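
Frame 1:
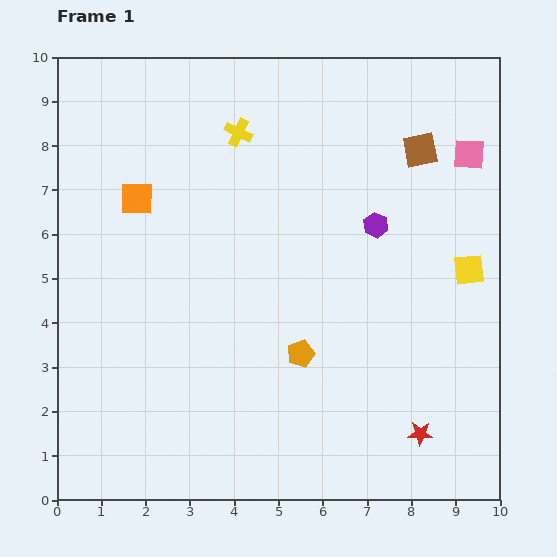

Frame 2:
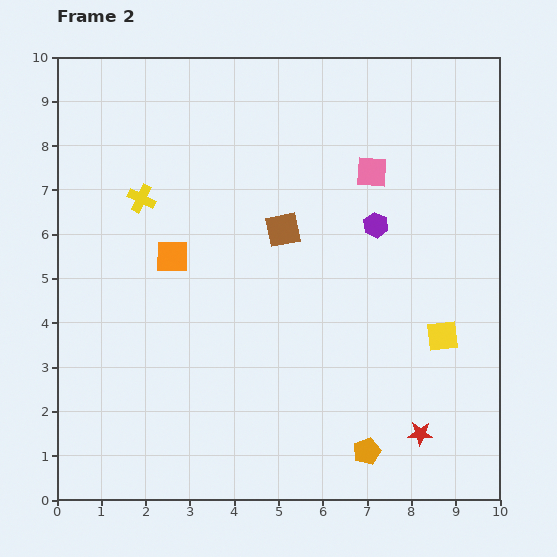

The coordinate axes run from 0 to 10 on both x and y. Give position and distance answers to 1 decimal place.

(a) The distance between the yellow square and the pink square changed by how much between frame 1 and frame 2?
+1.4

Distance in frame 1: 2.6. Distance in frame 2: 4.0.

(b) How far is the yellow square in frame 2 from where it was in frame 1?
1.6

The yellow square moved from (9.3, 5.2) to (8.7, 3.7), a distance of √(0.6² + 1.5²) ≈ 1.6.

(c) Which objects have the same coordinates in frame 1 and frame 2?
the purple hexagon, the red star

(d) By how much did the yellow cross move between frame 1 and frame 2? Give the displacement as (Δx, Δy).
(-2.2, -1.5)

The yellow cross was at (4.1, 8.3) in frame 1 and (1.9, 6.8) in frame 2.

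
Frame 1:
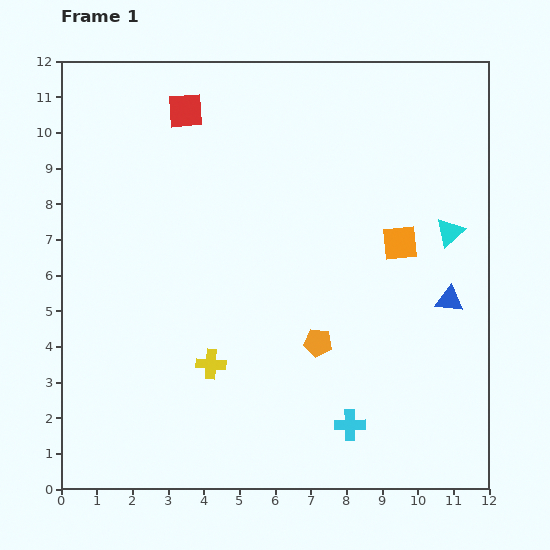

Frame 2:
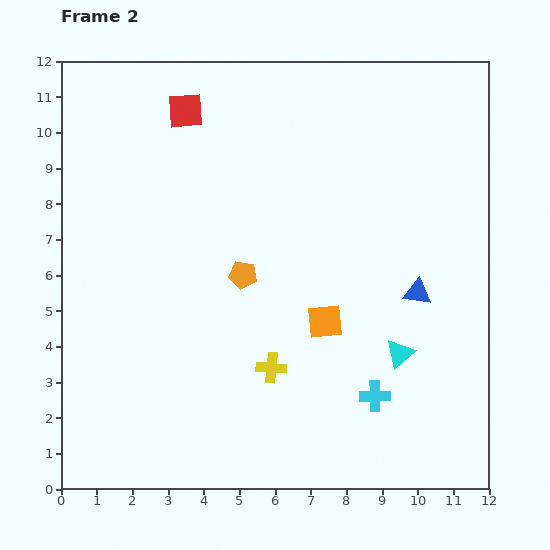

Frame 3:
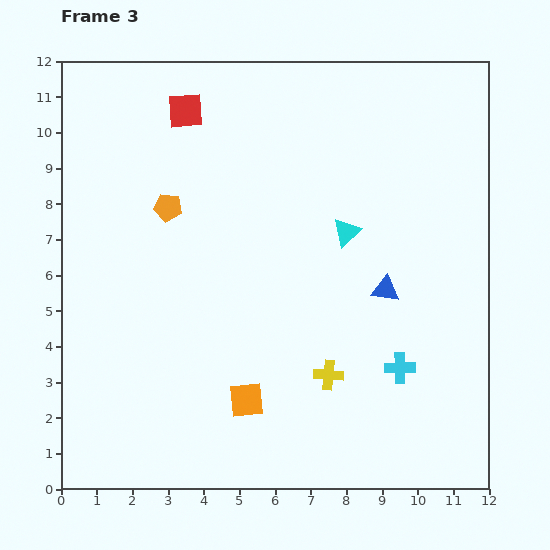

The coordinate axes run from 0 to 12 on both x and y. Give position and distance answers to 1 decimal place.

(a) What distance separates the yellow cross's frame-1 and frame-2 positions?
1.7

The yellow cross moved from (4.2, 3.5) to (5.9, 3.4), a distance of √(1.7² + 0.1²) ≈ 1.7.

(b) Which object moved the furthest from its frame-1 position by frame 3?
the orange square

(moved 6.2; next 5.7)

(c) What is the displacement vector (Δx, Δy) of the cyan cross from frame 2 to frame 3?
(0.7, 0.8)

The cyan cross was at (8.8, 2.6) in frame 2 and (9.5, 3.4) in frame 3.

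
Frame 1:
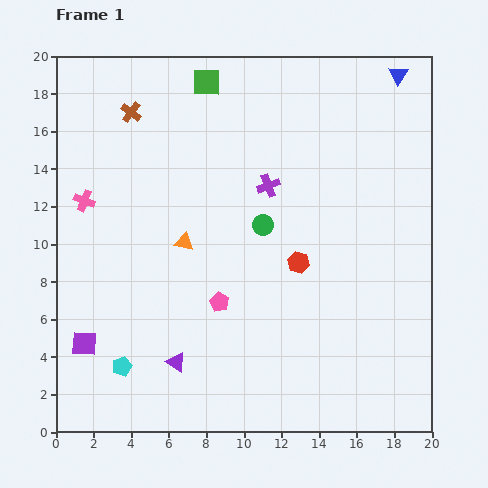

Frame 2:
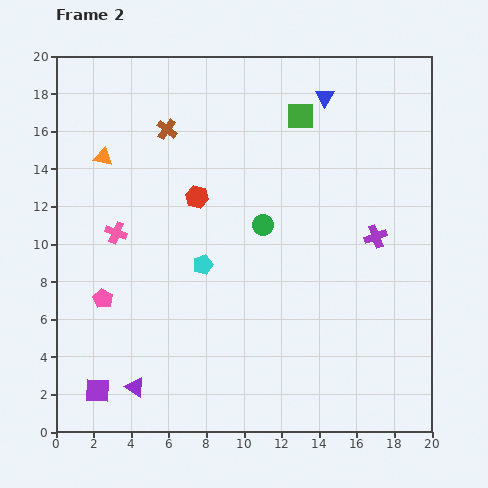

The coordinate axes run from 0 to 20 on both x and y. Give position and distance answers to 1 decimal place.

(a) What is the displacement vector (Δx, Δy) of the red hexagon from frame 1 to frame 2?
(-5.4, 3.5)

The red hexagon was at (12.9, 9.0) in frame 1 and (7.5, 12.5) in frame 2.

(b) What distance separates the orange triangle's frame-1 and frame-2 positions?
6.2

The orange triangle moved from (6.8, 10.1) to (2.5, 14.6), a distance of √(4.3² + 4.5²) ≈ 6.2.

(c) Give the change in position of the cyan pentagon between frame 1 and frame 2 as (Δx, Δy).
(4.3, 5.4)

The cyan pentagon was at (3.5, 3.5) in frame 1 and (7.8, 8.9) in frame 2.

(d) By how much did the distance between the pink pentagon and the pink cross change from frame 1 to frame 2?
-5.4

Distance in frame 1: 9.0. Distance in frame 2: 3.6.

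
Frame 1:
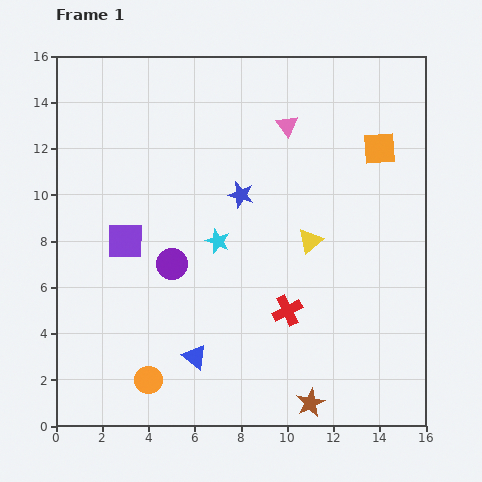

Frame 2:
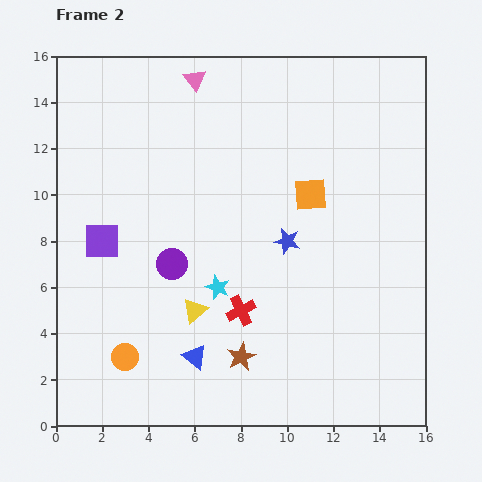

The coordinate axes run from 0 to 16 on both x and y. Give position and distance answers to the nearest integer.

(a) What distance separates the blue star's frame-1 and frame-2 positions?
3

The blue star moved from (8, 10) to (10, 8), a distance of √(2² + 2²) ≈ 3.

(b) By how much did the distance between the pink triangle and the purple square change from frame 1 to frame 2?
-1

Distance in frame 1: 9. Distance in frame 2: 8.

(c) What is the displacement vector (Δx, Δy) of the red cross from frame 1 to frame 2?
(-2, 0)

The red cross was at (10, 5) in frame 1 and (8, 5) in frame 2.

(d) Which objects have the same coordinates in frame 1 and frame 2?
the purple circle, the blue triangle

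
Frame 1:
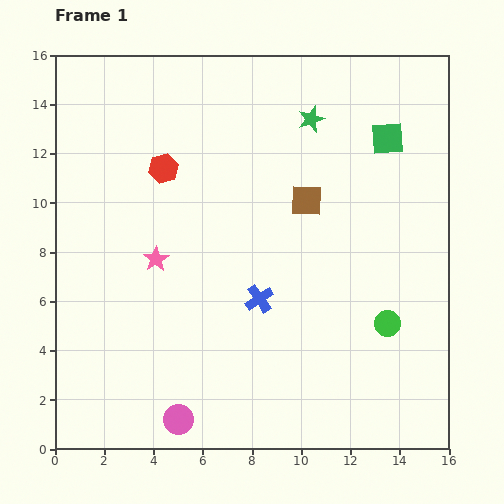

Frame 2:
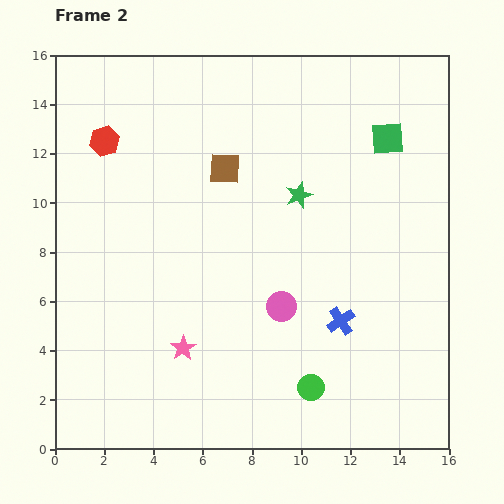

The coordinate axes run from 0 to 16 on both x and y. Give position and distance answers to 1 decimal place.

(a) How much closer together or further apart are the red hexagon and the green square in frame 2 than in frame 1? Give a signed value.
+2.3

Distance in frame 1: 9.2. Distance in frame 2: 11.5.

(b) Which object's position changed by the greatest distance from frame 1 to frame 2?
the pink circle

(moved 6.2; next 4.0)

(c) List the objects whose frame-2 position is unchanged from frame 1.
the green square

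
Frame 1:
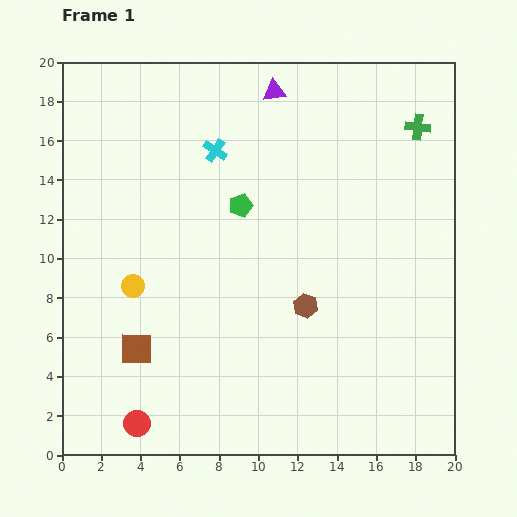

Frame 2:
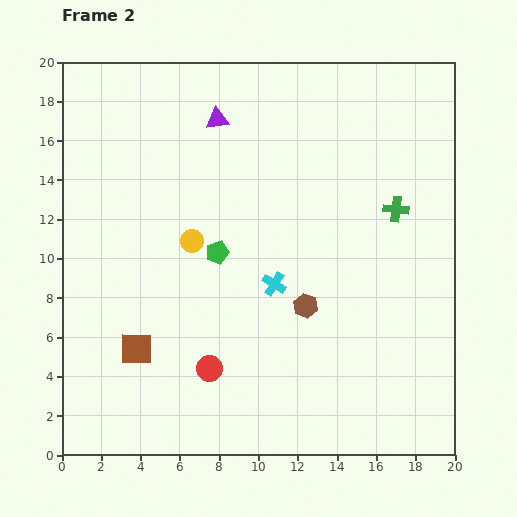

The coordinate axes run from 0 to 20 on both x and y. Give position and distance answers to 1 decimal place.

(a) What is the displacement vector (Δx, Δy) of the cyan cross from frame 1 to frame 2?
(3.0, -6.8)

The cyan cross was at (7.8, 15.5) in frame 1 and (10.8, 8.7) in frame 2.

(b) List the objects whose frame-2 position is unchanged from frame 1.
the brown square, the brown hexagon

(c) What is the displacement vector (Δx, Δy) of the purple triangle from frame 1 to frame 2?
(-2.9, -1.4)

The purple triangle was at (10.8, 18.5) in frame 1 and (7.9, 17.1) in frame 2.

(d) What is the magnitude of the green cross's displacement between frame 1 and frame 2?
4.3

The green cross moved from (18.1, 16.7) to (17.0, 12.5), a distance of √(1.1² + 4.2²) ≈ 4.3.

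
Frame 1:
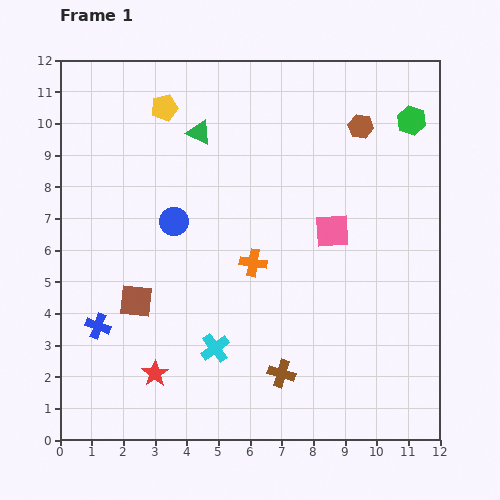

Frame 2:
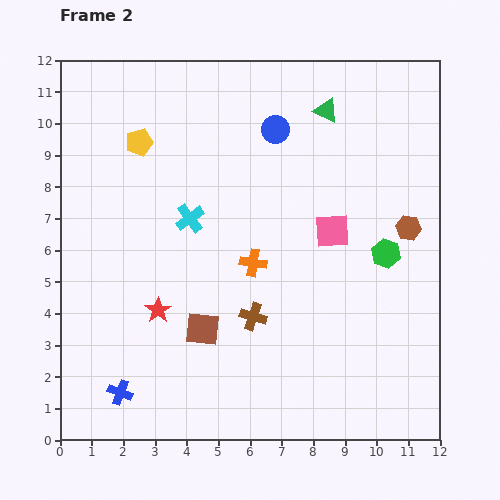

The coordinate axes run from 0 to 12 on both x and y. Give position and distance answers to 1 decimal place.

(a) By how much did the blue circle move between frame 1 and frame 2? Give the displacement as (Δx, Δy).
(3.2, 2.9)

The blue circle was at (3.6, 6.9) in frame 1 and (6.8, 9.8) in frame 2.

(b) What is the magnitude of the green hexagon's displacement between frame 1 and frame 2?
4.3

The green hexagon moved from (11.1, 10.1) to (10.3, 5.9), a distance of √(0.8² + 4.2²) ≈ 4.3.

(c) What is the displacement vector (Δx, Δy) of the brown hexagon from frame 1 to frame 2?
(1.5, -3.2)

The brown hexagon was at (9.5, 9.9) in frame 1 and (11.0, 6.7) in frame 2.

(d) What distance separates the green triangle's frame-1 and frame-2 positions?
4.1

The green triangle moved from (4.4, 9.7) to (8.4, 10.4), a distance of √(4.0² + 0.7²) ≈ 4.1.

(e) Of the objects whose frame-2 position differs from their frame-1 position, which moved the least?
the yellow pentagon

(moved 1.4)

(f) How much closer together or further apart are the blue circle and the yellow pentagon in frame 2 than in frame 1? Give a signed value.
+0.7

Distance in frame 1: 3.6. Distance in frame 2: 4.3.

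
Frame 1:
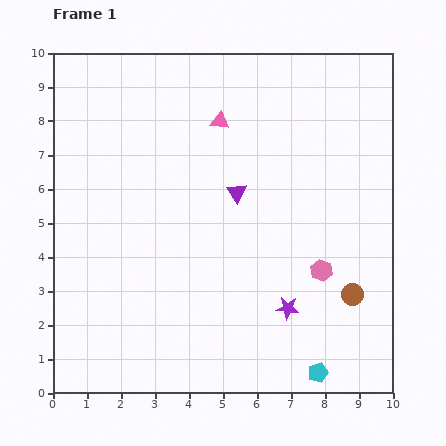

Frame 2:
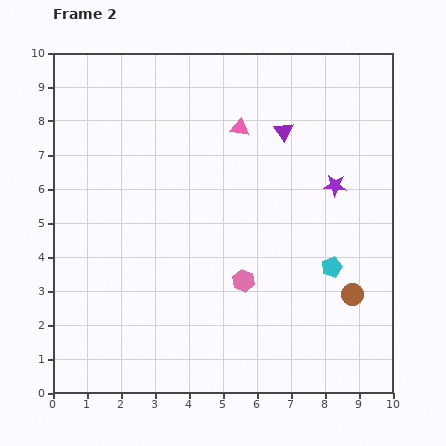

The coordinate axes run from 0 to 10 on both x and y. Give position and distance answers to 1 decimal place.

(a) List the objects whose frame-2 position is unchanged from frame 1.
the brown circle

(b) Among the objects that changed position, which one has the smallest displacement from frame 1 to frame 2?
the pink triangle

(moved 0.6)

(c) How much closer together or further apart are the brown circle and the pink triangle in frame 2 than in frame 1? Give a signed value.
-0.5

Distance in frame 1: 6.4. Distance in frame 2: 5.9.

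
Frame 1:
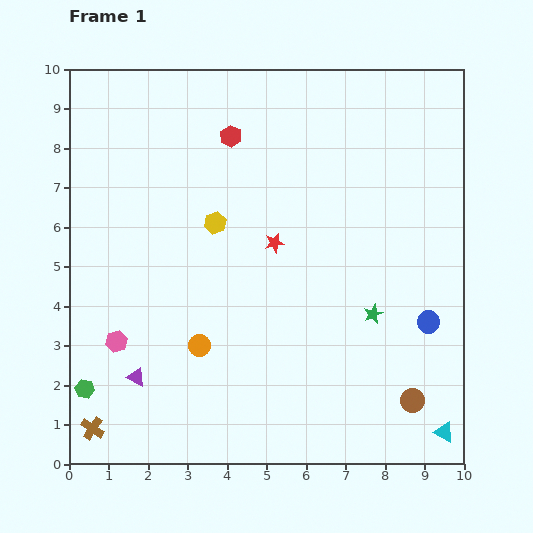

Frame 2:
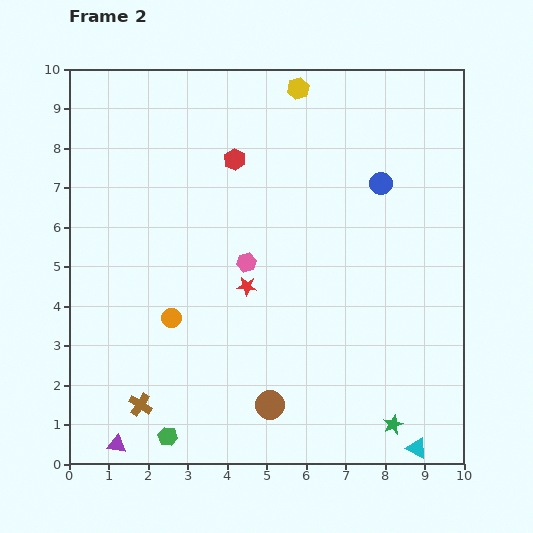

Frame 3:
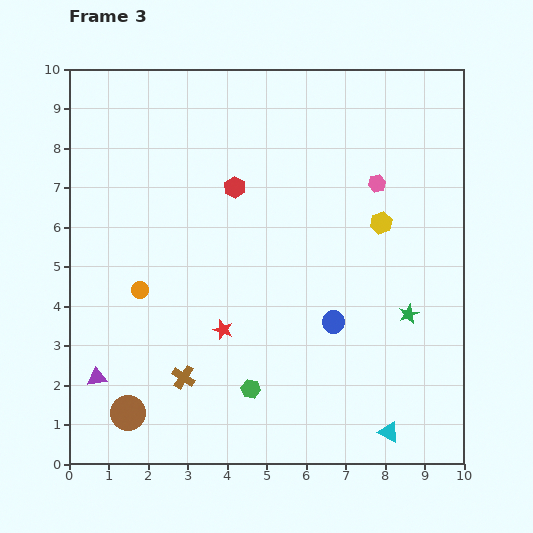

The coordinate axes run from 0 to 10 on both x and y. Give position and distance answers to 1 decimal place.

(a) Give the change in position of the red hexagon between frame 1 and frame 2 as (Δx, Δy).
(0.1, -0.6)

The red hexagon was at (4.1, 8.3) in frame 1 and (4.2, 7.7) in frame 2.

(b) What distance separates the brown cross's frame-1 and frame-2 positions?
1.3

The brown cross moved from (0.6, 0.9) to (1.8, 1.5), a distance of √(1.2² + 0.6²) ≈ 1.3.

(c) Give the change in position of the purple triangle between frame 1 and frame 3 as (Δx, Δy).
(-1.0, 0.0)

The purple triangle was at (1.7, 2.2) in frame 1 and (0.7, 2.2) in frame 3.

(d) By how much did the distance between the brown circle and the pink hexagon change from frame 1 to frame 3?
+1.0

Distance in frame 1: 7.6. Distance in frame 3: 8.6.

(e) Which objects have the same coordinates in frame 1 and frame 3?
none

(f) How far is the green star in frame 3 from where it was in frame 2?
2.8

The green star moved from (8.2, 1.0) to (8.6, 3.8), a distance of √(0.4² + 2.8²) ≈ 2.8.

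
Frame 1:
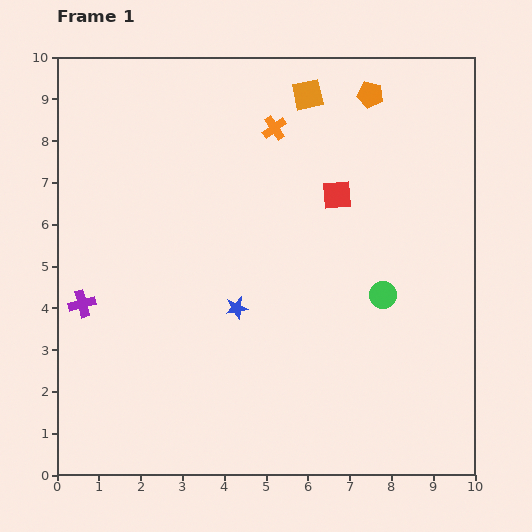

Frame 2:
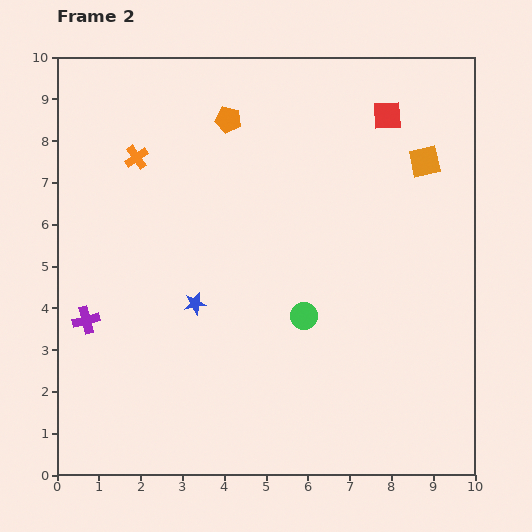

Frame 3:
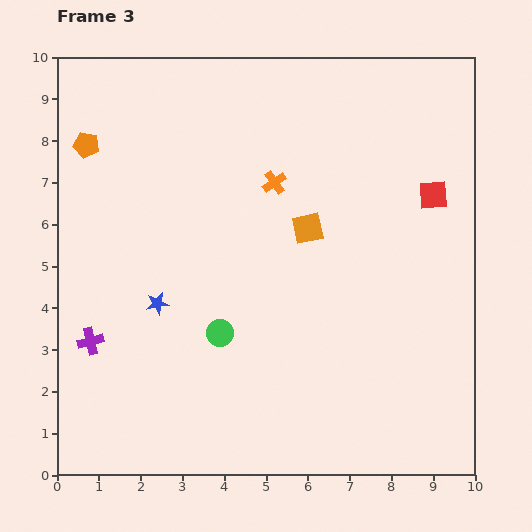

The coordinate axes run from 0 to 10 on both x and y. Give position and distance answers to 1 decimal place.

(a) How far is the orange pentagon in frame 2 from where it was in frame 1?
3.5

The orange pentagon moved from (7.5, 9.1) to (4.1, 8.5), a distance of √(3.4² + 0.6²) ≈ 3.5.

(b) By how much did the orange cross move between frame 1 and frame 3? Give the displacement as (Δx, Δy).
(0.0, -1.3)

The orange cross was at (5.2, 8.3) in frame 1 and (5.2, 7.0) in frame 3.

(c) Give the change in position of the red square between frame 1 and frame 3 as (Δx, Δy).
(2.3, 0.0)

The red square was at (6.7, 6.7) in frame 1 and (9.0, 6.7) in frame 3.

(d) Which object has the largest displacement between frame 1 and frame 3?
the orange pentagon

(moved 6.9; next 4.0)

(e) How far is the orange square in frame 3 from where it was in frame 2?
3.2

The orange square moved from (8.8, 7.5) to (6.0, 5.9), a distance of √(2.8² + 1.6²) ≈ 3.2.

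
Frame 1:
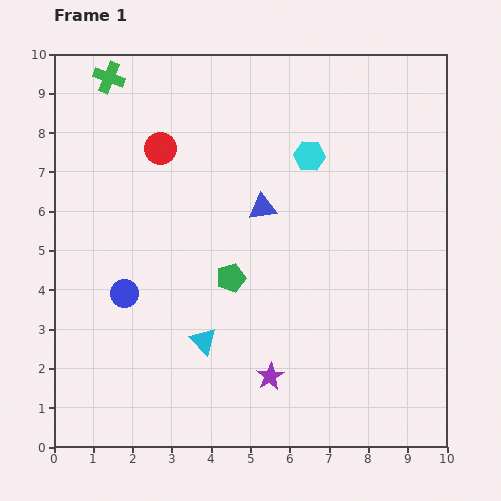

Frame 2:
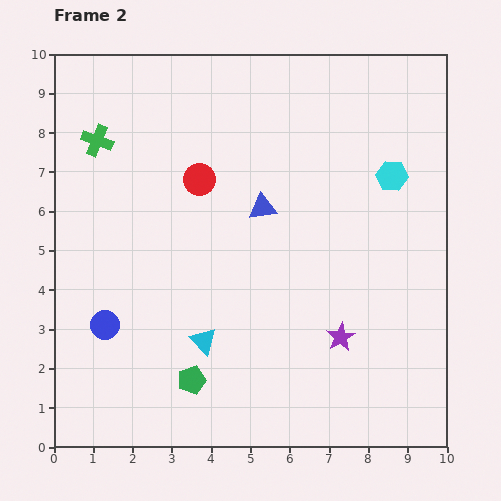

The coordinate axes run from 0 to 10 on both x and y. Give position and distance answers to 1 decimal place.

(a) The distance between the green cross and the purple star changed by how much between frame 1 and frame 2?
-0.6

Distance in frame 1: 8.6. Distance in frame 2: 8.0.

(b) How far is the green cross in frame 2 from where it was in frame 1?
1.6

The green cross moved from (1.4, 9.4) to (1.1, 7.8), a distance of √(0.3² + 1.6²) ≈ 1.6.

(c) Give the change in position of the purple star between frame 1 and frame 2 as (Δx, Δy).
(1.8, 1.0)

The purple star was at (5.5, 1.8) in frame 1 and (7.3, 2.8) in frame 2.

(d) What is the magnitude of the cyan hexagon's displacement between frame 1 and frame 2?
2.2

The cyan hexagon moved from (6.5, 7.4) to (8.6, 6.9), a distance of √(2.1² + 0.5²) ≈ 2.2.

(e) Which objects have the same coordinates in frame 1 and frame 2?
the blue triangle, the cyan triangle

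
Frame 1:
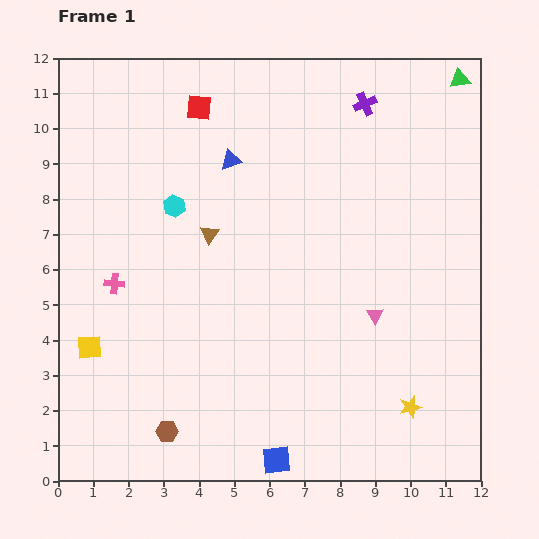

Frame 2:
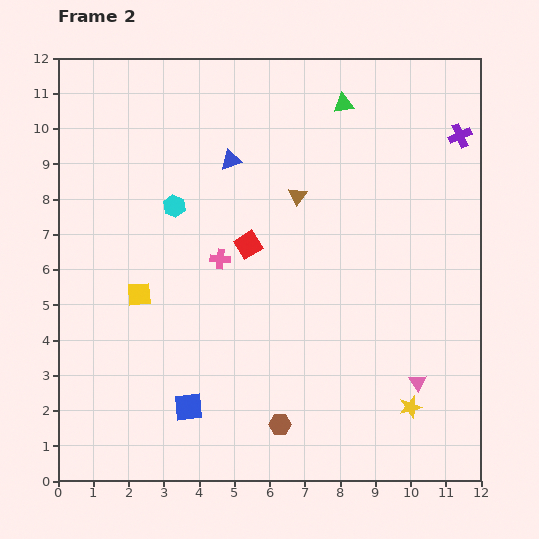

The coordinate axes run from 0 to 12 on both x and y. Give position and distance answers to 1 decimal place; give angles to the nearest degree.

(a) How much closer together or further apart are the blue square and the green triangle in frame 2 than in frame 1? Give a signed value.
-2.3

Distance in frame 1: 12.0. Distance in frame 2: 9.7.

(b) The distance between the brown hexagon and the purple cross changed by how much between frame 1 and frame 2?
-1.2

Distance in frame 1: 10.9. Distance in frame 2: 9.7.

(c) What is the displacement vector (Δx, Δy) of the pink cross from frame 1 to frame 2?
(3.0, 0.7)

The pink cross was at (1.6, 5.6) in frame 1 and (4.6, 6.3) in frame 2.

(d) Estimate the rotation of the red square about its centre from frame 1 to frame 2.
37° counter-clockwise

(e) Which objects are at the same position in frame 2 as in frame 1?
the cyan hexagon, the blue triangle, the yellow star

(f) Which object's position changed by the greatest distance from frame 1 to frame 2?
the red square

(moved 4.1; next 3.4)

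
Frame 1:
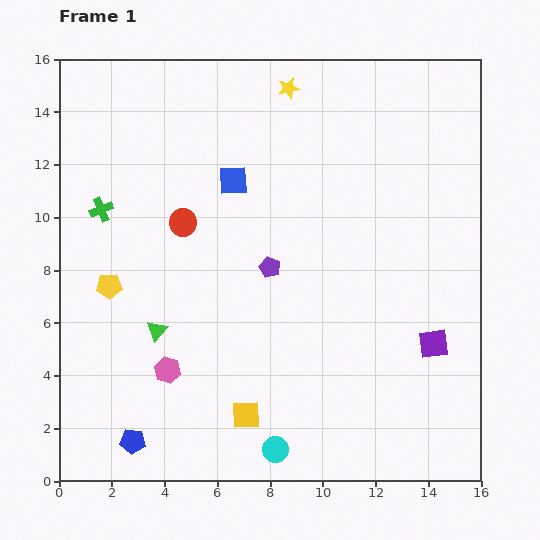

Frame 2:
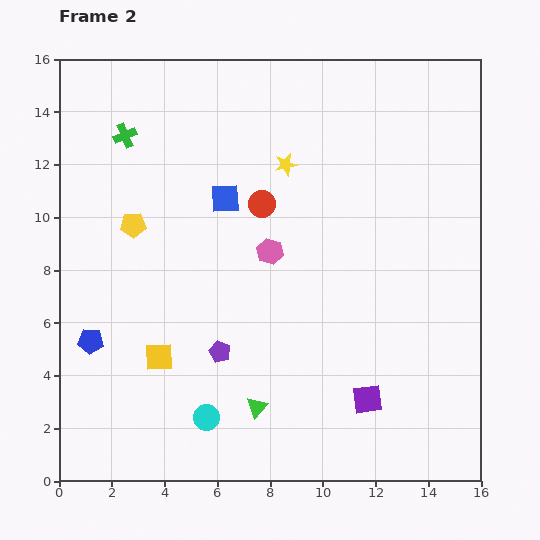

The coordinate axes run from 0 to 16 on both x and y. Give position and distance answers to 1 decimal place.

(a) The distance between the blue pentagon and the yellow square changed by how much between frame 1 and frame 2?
-1.7

Distance in frame 1: 4.4. Distance in frame 2: 2.7.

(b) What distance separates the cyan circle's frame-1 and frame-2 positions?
2.9

The cyan circle moved from (8.2, 1.2) to (5.6, 2.4), a distance of √(2.6² + 1.2²) ≈ 2.9.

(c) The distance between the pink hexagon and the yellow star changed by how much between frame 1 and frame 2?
-8.2

Distance in frame 1: 11.6. Distance in frame 2: 3.4.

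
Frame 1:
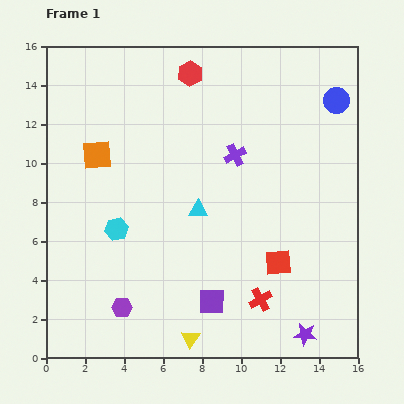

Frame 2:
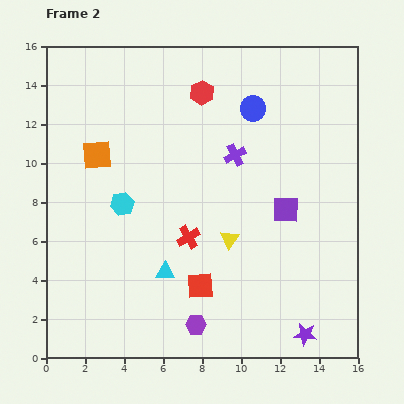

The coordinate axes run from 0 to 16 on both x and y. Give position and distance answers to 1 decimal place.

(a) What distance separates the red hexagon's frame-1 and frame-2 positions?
1.2

The red hexagon moved from (7.4, 14.6) to (8.0, 13.6), a distance of √(0.6² + 1.0²) ≈ 1.2.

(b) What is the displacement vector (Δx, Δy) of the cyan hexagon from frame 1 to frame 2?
(0.3, 1.3)

The cyan hexagon was at (3.6, 6.6) in frame 1 and (3.9, 7.9) in frame 2.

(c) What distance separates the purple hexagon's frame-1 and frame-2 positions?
3.9

The purple hexagon moved from (3.9, 2.6) to (7.7, 1.7), a distance of √(3.8² + 0.9²) ≈ 3.9.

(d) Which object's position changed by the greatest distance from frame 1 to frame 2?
the purple square

(moved 6.0; next 5.5)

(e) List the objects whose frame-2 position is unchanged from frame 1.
the orange square, the purple cross, the purple star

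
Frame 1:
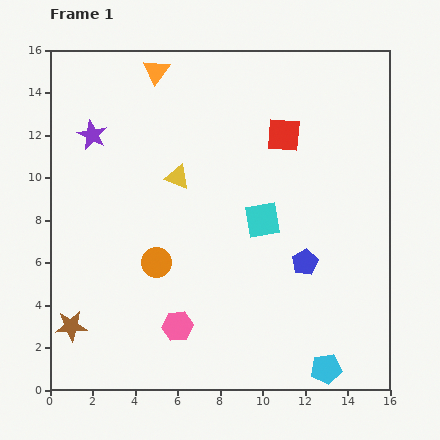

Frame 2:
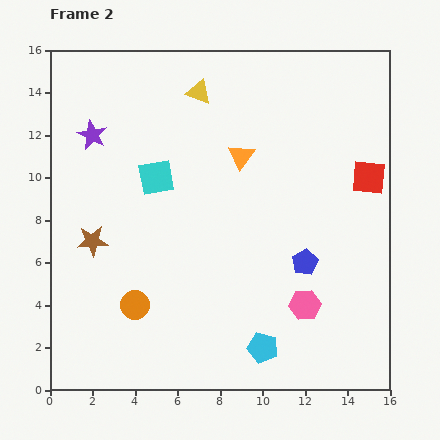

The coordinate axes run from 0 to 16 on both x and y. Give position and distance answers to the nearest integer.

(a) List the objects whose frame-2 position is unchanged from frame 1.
the blue pentagon, the purple star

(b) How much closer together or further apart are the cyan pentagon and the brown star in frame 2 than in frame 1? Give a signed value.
-3

Distance in frame 1: 12. Distance in frame 2: 9.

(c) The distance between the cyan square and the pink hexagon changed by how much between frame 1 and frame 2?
+3

Distance in frame 1: 6. Distance in frame 2: 9.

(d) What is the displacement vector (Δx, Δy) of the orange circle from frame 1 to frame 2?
(-1, -2)

The orange circle was at (5, 6) in frame 1 and (4, 4) in frame 2.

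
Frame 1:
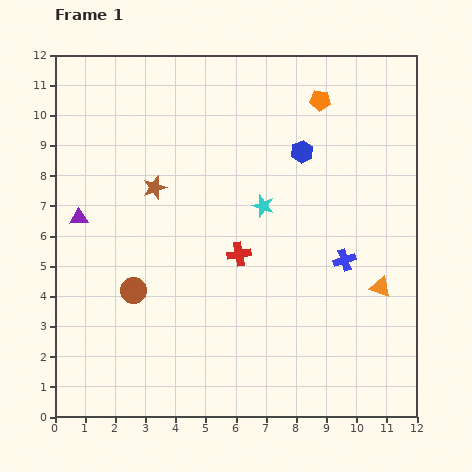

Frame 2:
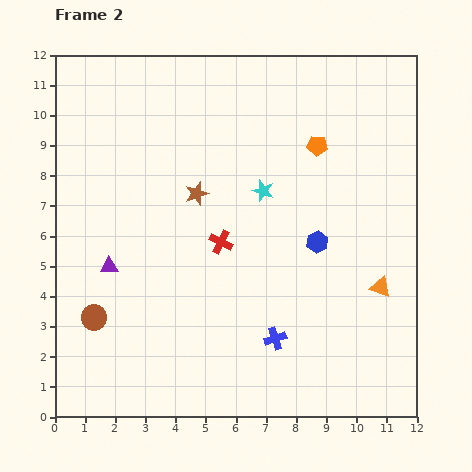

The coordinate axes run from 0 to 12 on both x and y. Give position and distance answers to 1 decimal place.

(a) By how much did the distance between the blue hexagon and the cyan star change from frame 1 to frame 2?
+0.3

Distance in frame 1: 2.2. Distance in frame 2: 2.5.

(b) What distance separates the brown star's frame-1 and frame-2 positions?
1.4

The brown star moved from (3.3, 7.6) to (4.7, 7.4), a distance of √(1.4² + 0.2²) ≈ 1.4.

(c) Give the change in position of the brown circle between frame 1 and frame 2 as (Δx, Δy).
(-1.3, -0.9)

The brown circle was at (2.6, 4.2) in frame 1 and (1.3, 3.3) in frame 2.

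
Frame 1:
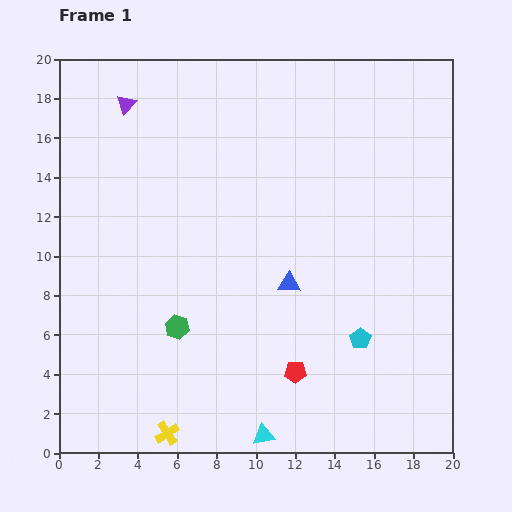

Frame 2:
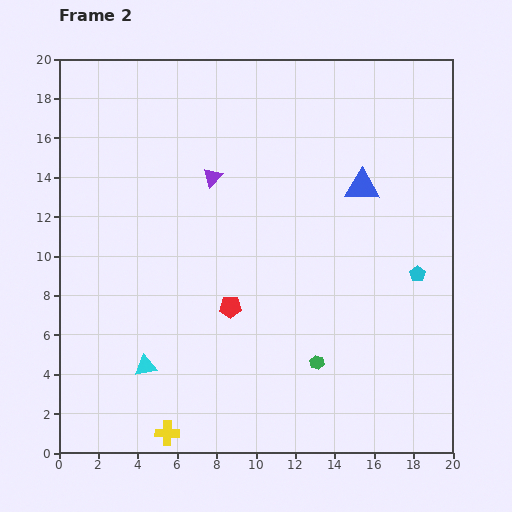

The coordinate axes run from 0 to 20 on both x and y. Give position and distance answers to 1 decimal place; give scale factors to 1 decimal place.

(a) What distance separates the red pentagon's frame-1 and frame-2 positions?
4.7

The red pentagon moved from (12.0, 4.1) to (8.7, 7.4), a distance of √(3.3² + 3.3²) ≈ 4.7.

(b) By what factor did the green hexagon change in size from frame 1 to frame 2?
0.6×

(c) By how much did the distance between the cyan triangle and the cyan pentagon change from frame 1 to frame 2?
+7.7

Distance in frame 1: 6.9. Distance in frame 2: 14.6.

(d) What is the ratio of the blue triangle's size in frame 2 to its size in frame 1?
1.5×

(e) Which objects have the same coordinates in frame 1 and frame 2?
the yellow cross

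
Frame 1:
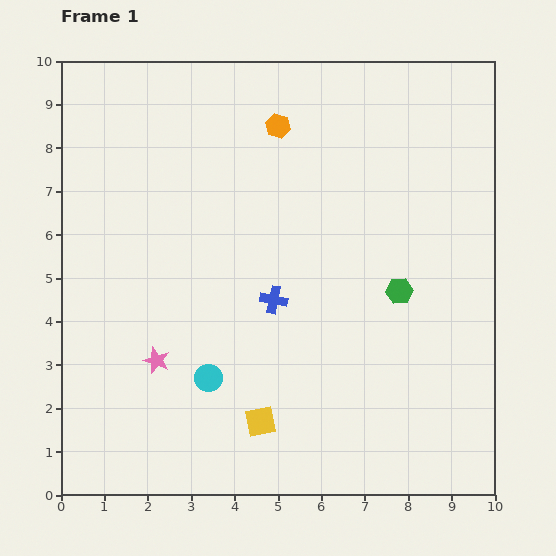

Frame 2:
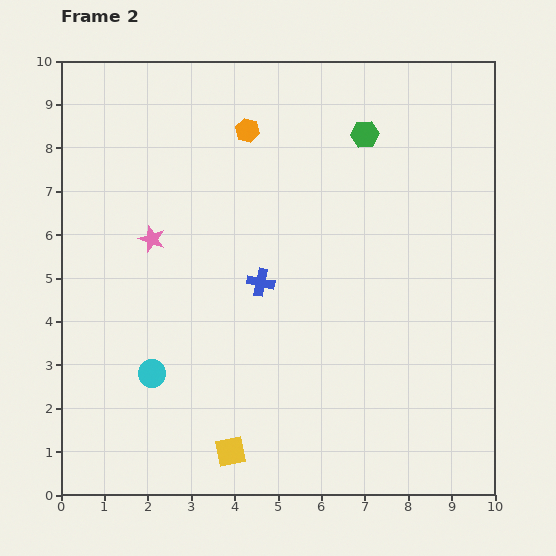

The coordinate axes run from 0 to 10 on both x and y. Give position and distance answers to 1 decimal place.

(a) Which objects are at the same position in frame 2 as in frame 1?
none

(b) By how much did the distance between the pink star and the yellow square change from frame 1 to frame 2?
+2.4

Distance in frame 1: 2.8. Distance in frame 2: 5.2.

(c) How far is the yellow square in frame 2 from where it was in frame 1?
1.0

The yellow square moved from (4.6, 1.7) to (3.9, 1.0), a distance of √(0.7² + 0.7²) ≈ 1.0.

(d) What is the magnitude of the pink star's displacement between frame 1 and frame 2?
2.8

The pink star moved from (2.2, 3.1) to (2.1, 5.9), a distance of √(0.1² + 2.8²) ≈ 2.8.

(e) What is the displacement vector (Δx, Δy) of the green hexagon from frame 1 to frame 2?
(-0.8, 3.6)

The green hexagon was at (7.8, 4.7) in frame 1 and (7.0, 8.3) in frame 2.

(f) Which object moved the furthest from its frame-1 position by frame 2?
the green hexagon

(moved 3.7; next 2.8)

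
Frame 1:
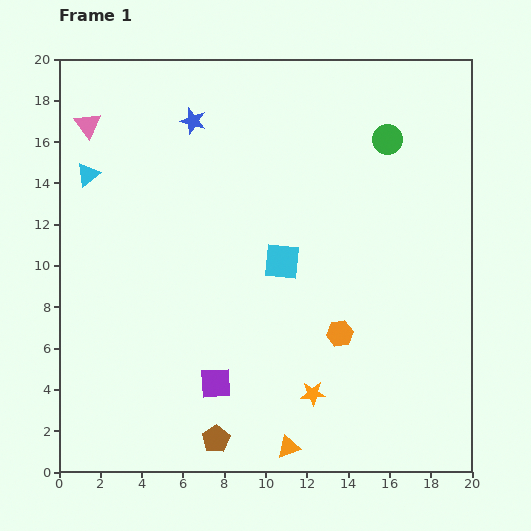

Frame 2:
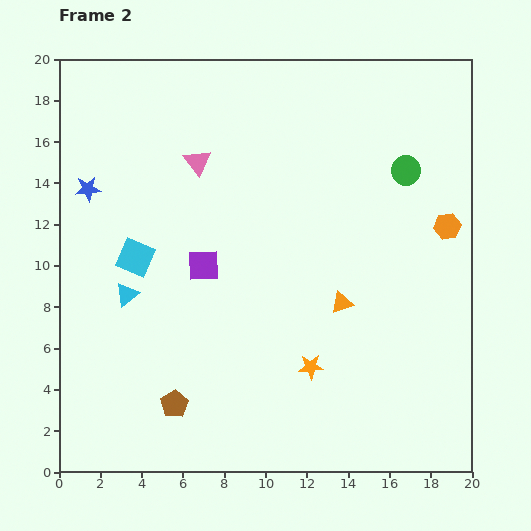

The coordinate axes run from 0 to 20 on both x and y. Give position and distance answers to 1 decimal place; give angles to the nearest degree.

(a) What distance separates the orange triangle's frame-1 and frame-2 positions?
7.5

The orange triangle moved from (11.1, 1.2) to (13.7, 8.2), a distance of √(2.6² + 7.0²) ≈ 7.5.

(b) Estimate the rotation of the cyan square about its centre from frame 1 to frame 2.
17° clockwise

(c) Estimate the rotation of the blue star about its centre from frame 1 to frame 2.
23° counter-clockwise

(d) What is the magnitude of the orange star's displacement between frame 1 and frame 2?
1.3

The orange star moved from (12.3, 3.8) to (12.2, 5.1), a distance of √(0.1² + 1.3²) ≈ 1.3.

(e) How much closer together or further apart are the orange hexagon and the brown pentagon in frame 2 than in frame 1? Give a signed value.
+7.9

Distance in frame 1: 7.9. Distance in frame 2: 15.8.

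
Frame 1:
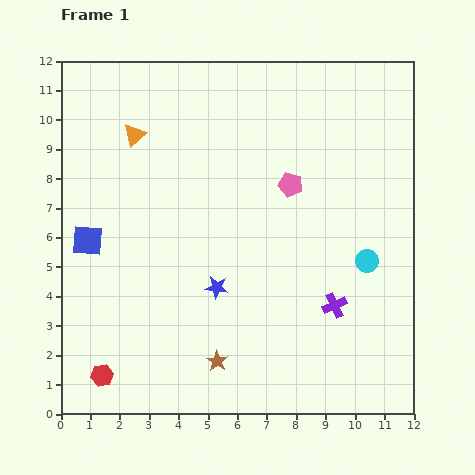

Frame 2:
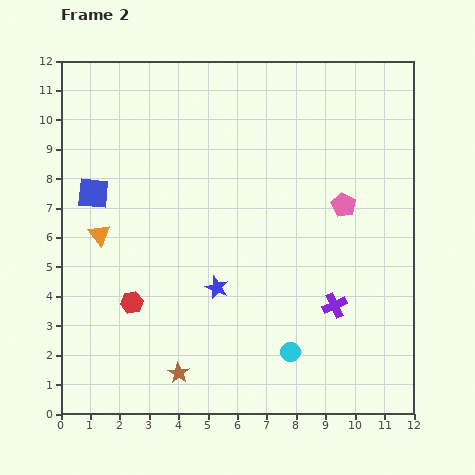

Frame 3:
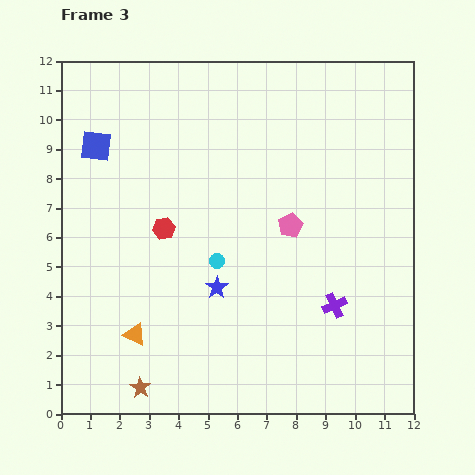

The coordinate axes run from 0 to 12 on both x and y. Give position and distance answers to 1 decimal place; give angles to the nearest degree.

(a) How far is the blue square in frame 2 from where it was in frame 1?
1.6

The blue square moved from (0.9, 5.9) to (1.1, 7.5), a distance of √(0.2² + 1.6²) ≈ 1.6.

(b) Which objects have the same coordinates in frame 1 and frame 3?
the purple cross, the blue star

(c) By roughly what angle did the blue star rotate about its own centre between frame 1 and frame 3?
30° clockwise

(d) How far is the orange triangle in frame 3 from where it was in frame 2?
3.6

The orange triangle moved from (1.3, 6.1) to (2.5, 2.7), a distance of √(1.2² + 3.4²) ≈ 3.6.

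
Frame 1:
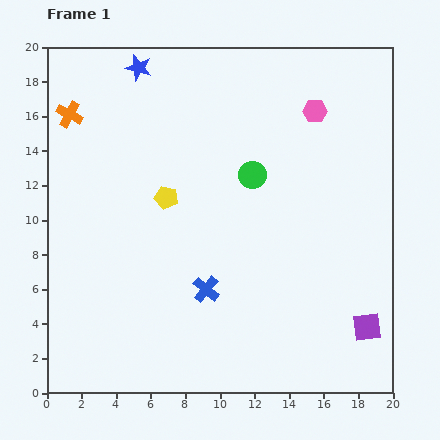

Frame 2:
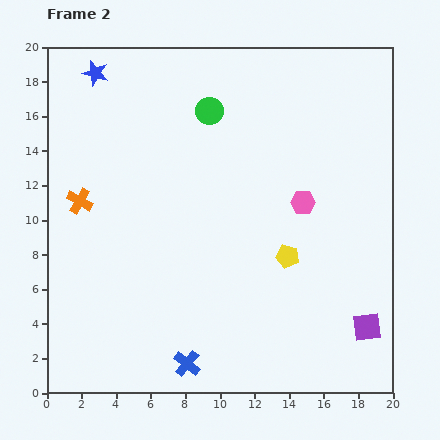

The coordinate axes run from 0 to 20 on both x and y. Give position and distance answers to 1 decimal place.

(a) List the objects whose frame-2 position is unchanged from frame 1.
the purple square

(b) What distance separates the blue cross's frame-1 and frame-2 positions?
4.4

The blue cross moved from (9.2, 6.0) to (8.1, 1.7), a distance of √(1.1² + 4.3²) ≈ 4.4.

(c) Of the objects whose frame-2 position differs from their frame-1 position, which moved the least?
the blue star

(moved 2.5)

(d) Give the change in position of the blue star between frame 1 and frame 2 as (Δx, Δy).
(-2.5, -0.3)

The blue star was at (5.3, 18.8) in frame 1 and (2.8, 18.5) in frame 2.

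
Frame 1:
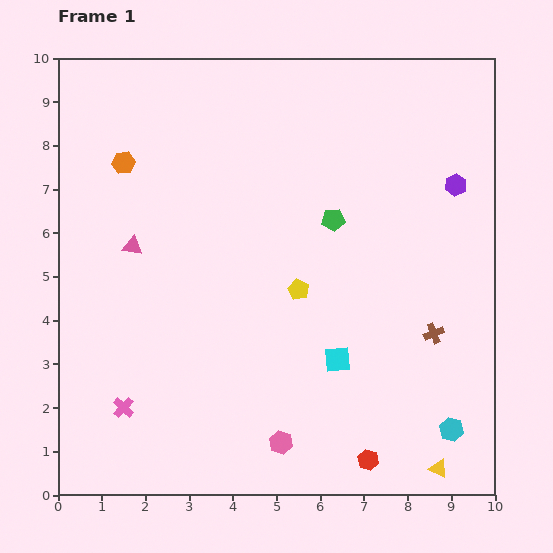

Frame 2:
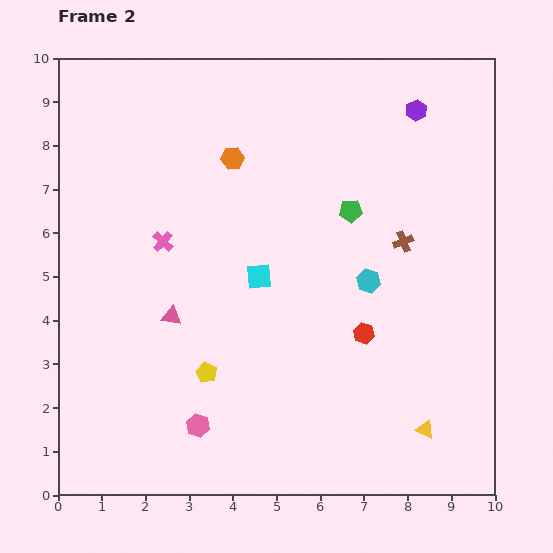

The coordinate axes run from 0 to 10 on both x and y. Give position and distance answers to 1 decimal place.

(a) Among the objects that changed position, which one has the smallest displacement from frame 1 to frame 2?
the green pentagon

(moved 0.4)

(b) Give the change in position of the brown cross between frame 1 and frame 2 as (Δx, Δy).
(-0.7, 2.1)

The brown cross was at (8.6, 3.7) in frame 1 and (7.9, 5.8) in frame 2.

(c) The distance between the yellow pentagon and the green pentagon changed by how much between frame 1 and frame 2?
+3.2

Distance in frame 1: 1.8. Distance in frame 2: 5.0.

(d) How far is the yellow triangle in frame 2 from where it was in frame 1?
0.9

The yellow triangle moved from (8.7, 0.6) to (8.4, 1.5), a distance of √(0.3² + 0.9²) ≈ 0.9.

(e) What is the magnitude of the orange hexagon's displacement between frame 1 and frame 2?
2.5

The orange hexagon moved from (1.5, 7.6) to (4.0, 7.7), a distance of √(2.5² + 0.1²) ≈ 2.5.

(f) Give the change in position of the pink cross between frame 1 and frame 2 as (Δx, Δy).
(0.9, 3.8)

The pink cross was at (1.5, 2.0) in frame 1 and (2.4, 5.8) in frame 2.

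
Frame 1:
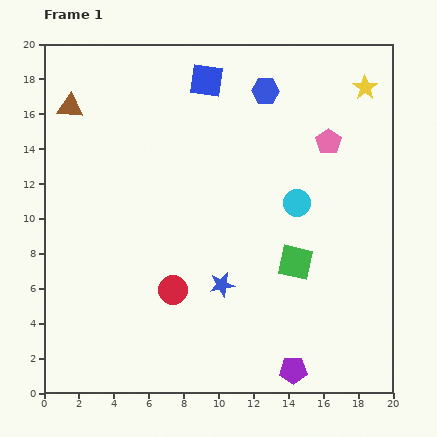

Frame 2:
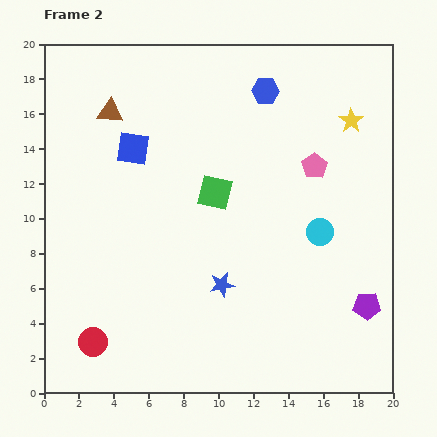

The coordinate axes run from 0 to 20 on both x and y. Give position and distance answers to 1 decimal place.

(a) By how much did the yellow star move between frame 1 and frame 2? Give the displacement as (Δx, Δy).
(-0.8, -1.9)

The yellow star was at (18.4, 17.5) in frame 1 and (17.6, 15.6) in frame 2.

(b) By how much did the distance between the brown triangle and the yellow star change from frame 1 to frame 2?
-3.1

Distance in frame 1: 16.9. Distance in frame 2: 13.8.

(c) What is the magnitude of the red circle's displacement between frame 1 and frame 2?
5.5

The red circle moved from (7.4, 5.9) to (2.8, 2.9), a distance of √(4.6² + 3.0²) ≈ 5.5.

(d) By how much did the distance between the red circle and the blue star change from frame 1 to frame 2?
+5.3

Distance in frame 1: 2.8. Distance in frame 2: 8.1.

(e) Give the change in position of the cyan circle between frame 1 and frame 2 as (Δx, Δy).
(1.3, -1.7)

The cyan circle was at (14.5, 10.9) in frame 1 and (15.8, 9.2) in frame 2.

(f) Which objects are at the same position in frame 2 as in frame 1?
the blue star, the blue hexagon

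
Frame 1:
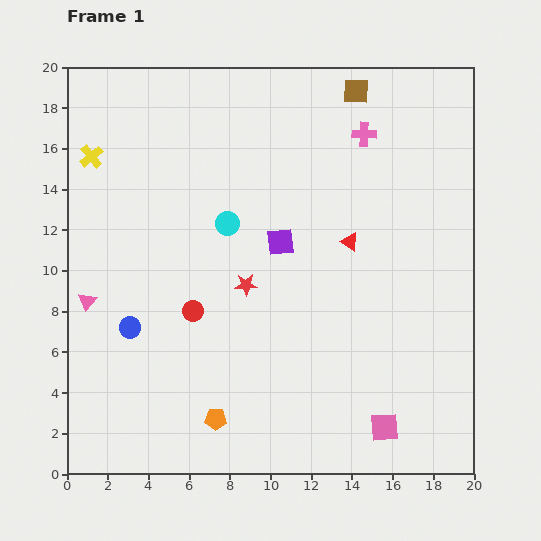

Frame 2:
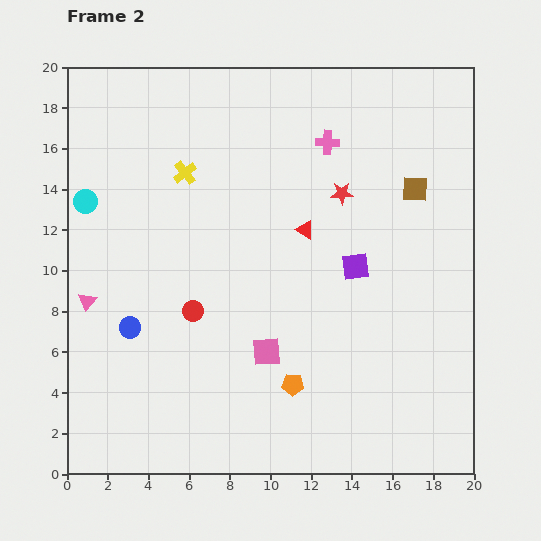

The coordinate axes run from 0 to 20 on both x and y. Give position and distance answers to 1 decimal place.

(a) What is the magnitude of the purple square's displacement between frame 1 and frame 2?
3.9

The purple square moved from (10.5, 11.4) to (14.2, 10.2), a distance of √(3.7² + 1.2²) ≈ 3.9.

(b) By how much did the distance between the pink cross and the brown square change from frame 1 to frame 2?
+2.8

Distance in frame 1: 2.1. Distance in frame 2: 4.9.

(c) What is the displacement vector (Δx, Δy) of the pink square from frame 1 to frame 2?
(-5.8, 3.7)

The pink square was at (15.6, 2.3) in frame 1 and (9.8, 6.0) in frame 2.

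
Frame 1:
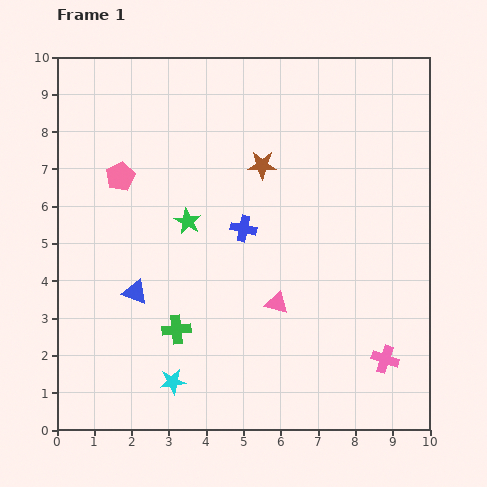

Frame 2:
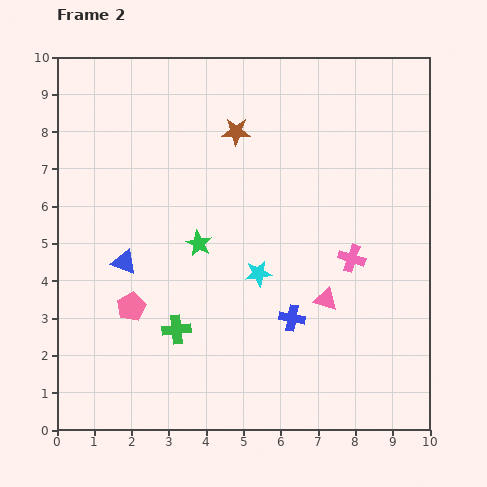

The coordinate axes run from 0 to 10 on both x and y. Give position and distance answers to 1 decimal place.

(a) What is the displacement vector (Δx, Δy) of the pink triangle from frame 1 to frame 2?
(1.3, 0.1)

The pink triangle was at (5.9, 3.4) in frame 1 and (7.2, 3.5) in frame 2.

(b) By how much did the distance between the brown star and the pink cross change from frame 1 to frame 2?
-1.6

Distance in frame 1: 6.2. Distance in frame 2: 4.6.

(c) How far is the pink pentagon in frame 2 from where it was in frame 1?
3.5

The pink pentagon moved from (1.7, 6.8) to (2.0, 3.3), a distance of √(0.3² + 3.5²) ≈ 3.5.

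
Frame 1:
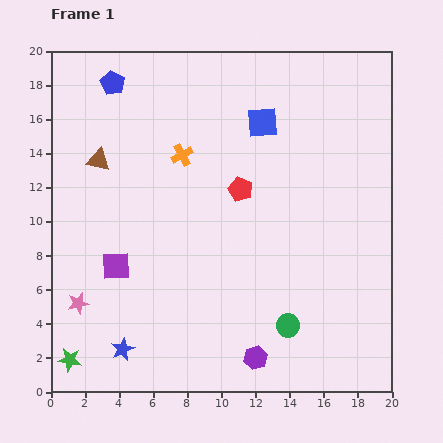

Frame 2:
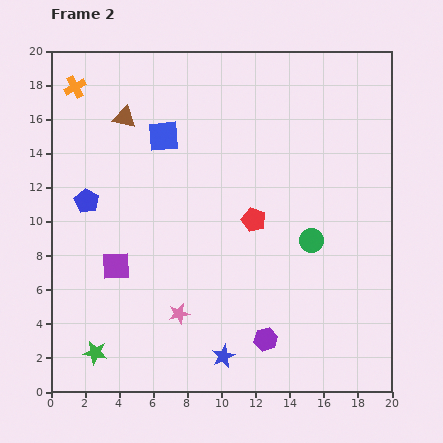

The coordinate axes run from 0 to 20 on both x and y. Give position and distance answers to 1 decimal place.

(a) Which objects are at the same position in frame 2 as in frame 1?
the purple square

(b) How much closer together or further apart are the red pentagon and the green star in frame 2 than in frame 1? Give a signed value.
-2.0

Distance in frame 1: 14.1. Distance in frame 2: 12.1.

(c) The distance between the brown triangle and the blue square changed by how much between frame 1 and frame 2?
-7.3

Distance in frame 1: 9.8. Distance in frame 2: 2.5.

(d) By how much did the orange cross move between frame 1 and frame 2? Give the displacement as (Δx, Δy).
(-6.3, 4.0)

The orange cross was at (7.7, 13.9) in frame 1 and (1.4, 17.9) in frame 2.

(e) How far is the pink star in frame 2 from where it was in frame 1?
5.9

The pink star moved from (1.6, 5.2) to (7.5, 4.6), a distance of √(5.9² + 0.6²) ≈ 5.9.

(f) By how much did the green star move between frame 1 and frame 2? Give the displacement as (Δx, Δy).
(1.5, 0.4)

The green star was at (1.1, 1.9) in frame 1 and (2.6, 2.3) in frame 2.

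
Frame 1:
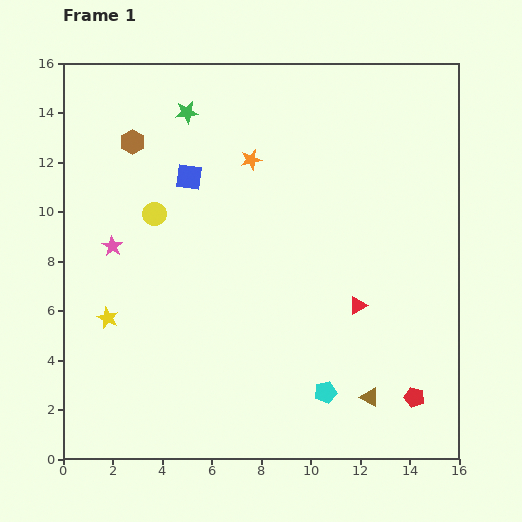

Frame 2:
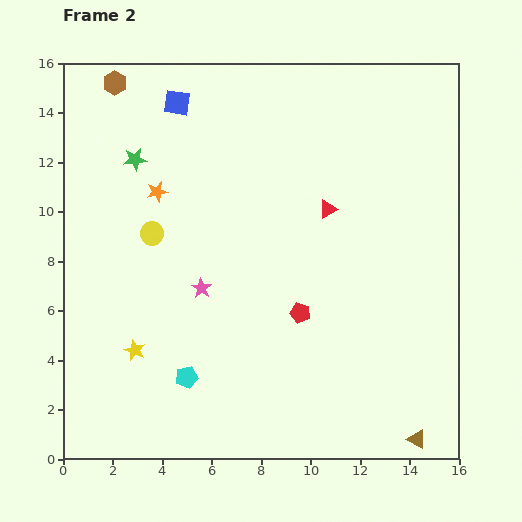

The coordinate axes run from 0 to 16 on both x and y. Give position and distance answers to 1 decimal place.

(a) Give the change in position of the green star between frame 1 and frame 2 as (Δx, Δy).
(-2.1, -1.9)

The green star was at (5.0, 14.0) in frame 1 and (2.9, 12.1) in frame 2.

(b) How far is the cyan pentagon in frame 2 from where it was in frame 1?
5.6

The cyan pentagon moved from (10.6, 2.7) to (5.0, 3.3), a distance of √(5.6² + 0.6²) ≈ 5.6.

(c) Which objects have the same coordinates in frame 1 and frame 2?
none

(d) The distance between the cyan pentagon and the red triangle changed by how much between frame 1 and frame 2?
+5.2

Distance in frame 1: 3.7. Distance in frame 2: 8.9.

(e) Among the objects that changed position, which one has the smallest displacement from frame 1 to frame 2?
the yellow circle

(moved 0.8)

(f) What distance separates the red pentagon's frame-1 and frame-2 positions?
5.7

The red pentagon moved from (14.2, 2.5) to (9.6, 5.9), a distance of √(4.6² + 3.4²) ≈ 5.7.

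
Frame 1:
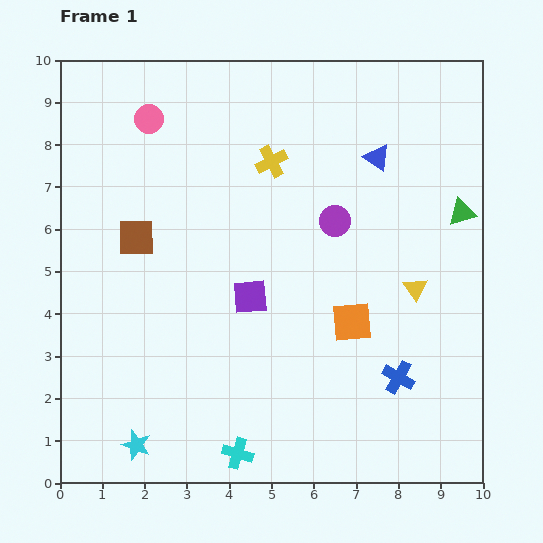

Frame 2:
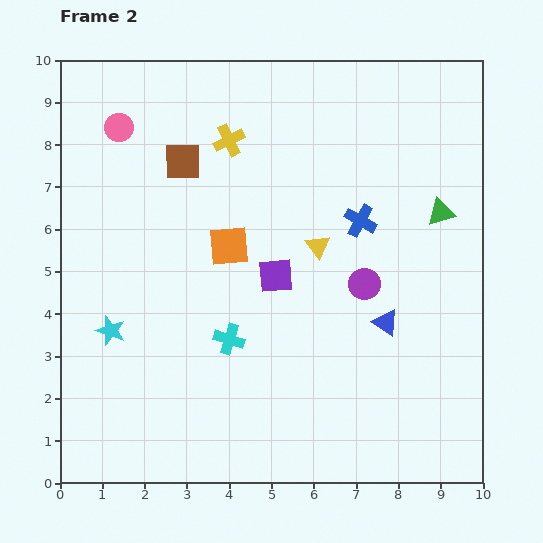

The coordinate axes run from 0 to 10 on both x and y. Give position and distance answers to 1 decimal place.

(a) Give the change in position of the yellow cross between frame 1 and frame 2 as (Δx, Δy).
(-1.0, 0.5)

The yellow cross was at (5.0, 7.6) in frame 1 and (4.0, 8.1) in frame 2.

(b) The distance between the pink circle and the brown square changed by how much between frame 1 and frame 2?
-1.1

Distance in frame 1: 2.8. Distance in frame 2: 1.7.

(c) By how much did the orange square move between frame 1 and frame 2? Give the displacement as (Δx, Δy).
(-2.9, 1.8)

The orange square was at (6.9, 3.8) in frame 1 and (4.0, 5.6) in frame 2.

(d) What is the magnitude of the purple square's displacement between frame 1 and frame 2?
0.8

The purple square moved from (4.5, 4.4) to (5.1, 4.9), a distance of √(0.6² + 0.5²) ≈ 0.8.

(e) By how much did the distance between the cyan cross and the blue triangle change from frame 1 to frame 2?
-4.0

Distance in frame 1: 7.7. Distance in frame 2: 3.7.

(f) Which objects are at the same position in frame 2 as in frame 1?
none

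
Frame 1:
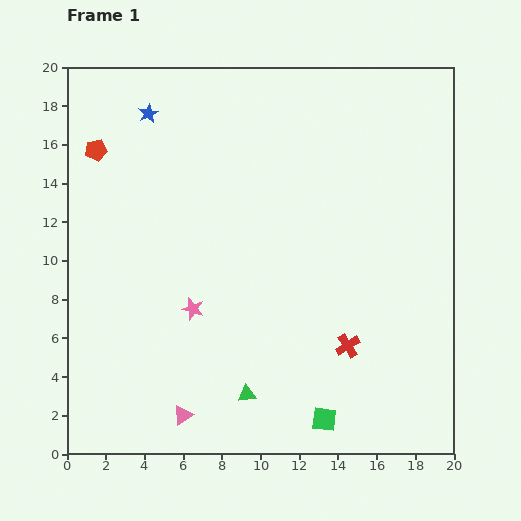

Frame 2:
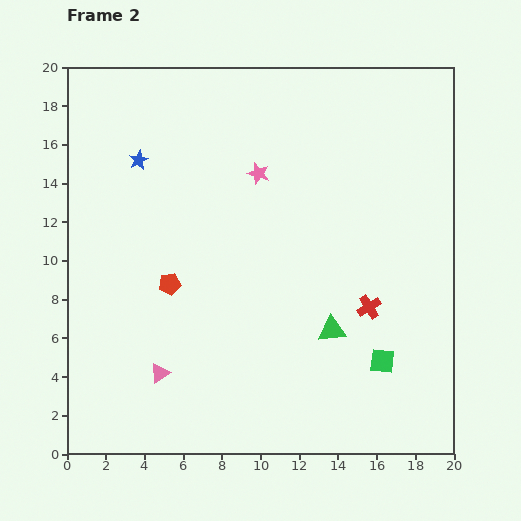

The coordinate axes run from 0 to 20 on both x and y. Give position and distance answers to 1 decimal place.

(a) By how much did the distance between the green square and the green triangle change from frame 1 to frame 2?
-1.1

Distance in frame 1: 4.2. Distance in frame 2: 3.1.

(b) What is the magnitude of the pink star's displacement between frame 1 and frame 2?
7.8

The pink star moved from (6.5, 7.5) to (9.9, 14.5), a distance of √(3.4² + 7.0²) ≈ 7.8.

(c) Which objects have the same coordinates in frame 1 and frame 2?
none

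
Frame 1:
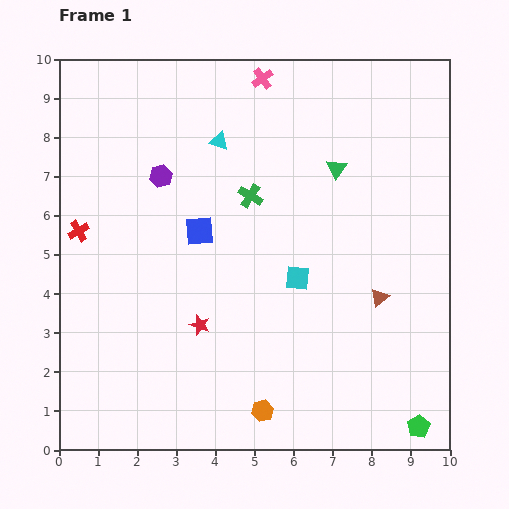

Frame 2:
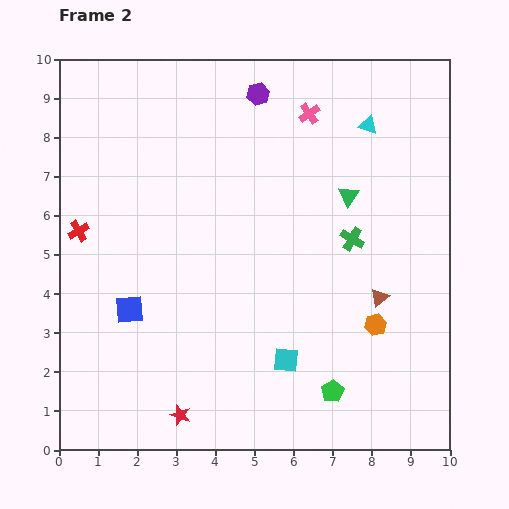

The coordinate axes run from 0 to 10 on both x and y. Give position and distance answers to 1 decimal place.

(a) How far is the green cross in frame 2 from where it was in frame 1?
2.8

The green cross moved from (4.9, 6.5) to (7.5, 5.4), a distance of √(2.6² + 1.1²) ≈ 2.8.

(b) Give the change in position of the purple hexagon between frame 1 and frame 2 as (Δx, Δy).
(2.5, 2.1)

The purple hexagon was at (2.6, 7.0) in frame 1 and (5.1, 9.1) in frame 2.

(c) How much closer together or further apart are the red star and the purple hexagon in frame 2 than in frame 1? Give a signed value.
+4.5

Distance in frame 1: 3.9. Distance in frame 2: 8.4.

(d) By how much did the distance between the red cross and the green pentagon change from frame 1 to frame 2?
-2.3

Distance in frame 1: 10.0. Distance in frame 2: 7.7.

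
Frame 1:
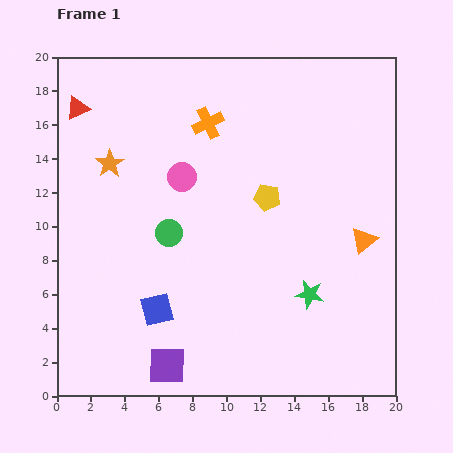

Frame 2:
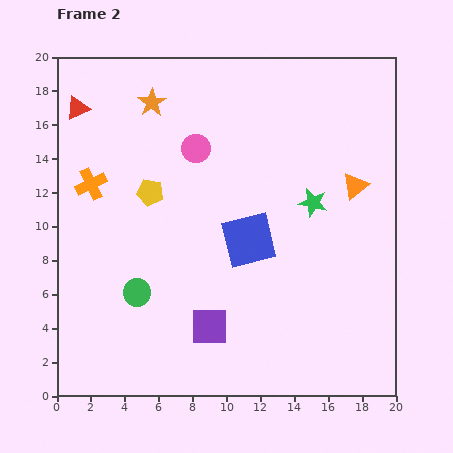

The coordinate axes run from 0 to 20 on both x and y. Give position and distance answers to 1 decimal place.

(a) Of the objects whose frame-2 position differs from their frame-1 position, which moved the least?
the pink circle

(moved 1.9)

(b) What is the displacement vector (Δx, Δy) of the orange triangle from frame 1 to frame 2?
(-0.5, 3.2)

The orange triangle was at (18.1, 9.2) in frame 1 and (17.6, 12.4) in frame 2.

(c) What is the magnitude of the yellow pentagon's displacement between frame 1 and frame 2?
6.9

The yellow pentagon moved from (12.4, 11.7) to (5.5, 12.0), a distance of √(6.9² + 0.3²) ≈ 6.9.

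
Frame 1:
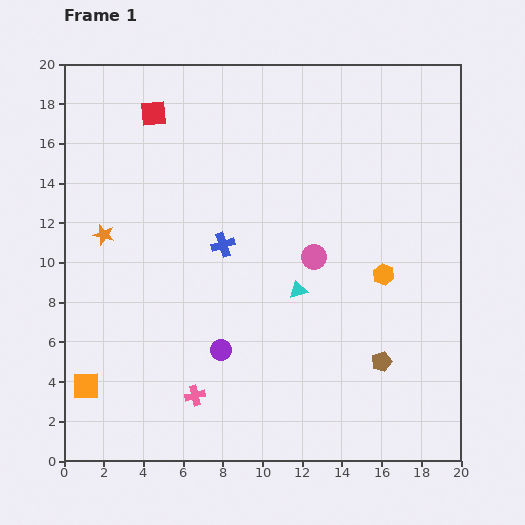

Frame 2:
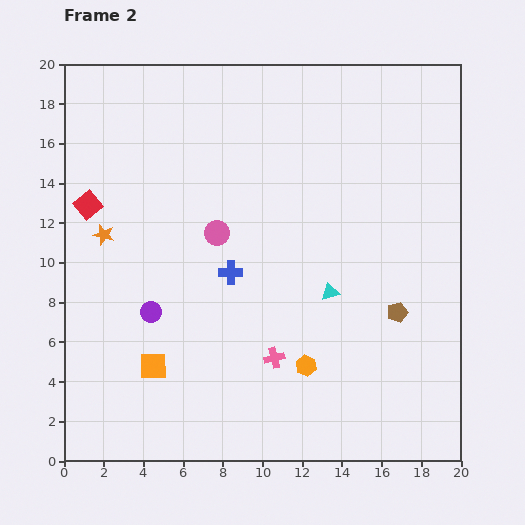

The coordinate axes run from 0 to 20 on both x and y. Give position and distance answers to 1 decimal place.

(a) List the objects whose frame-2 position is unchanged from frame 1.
the orange star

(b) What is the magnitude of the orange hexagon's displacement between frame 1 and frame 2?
6.0

The orange hexagon moved from (16.1, 9.4) to (12.2, 4.8), a distance of √(3.9² + 4.6²) ≈ 6.0.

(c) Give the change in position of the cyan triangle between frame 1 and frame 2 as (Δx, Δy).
(1.6, -0.1)

The cyan triangle was at (11.8, 8.6) in frame 1 and (13.4, 8.5) in frame 2.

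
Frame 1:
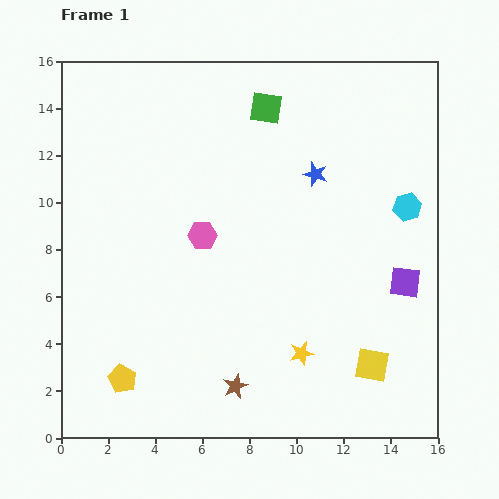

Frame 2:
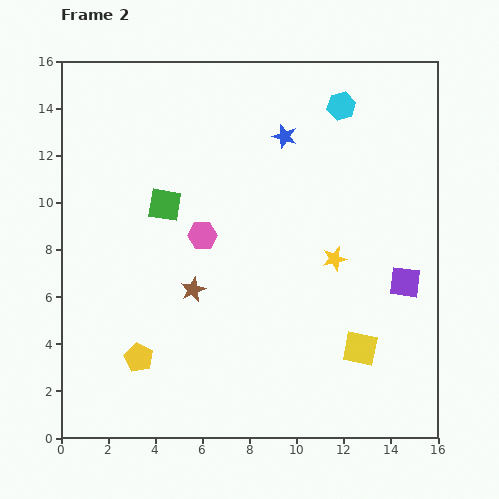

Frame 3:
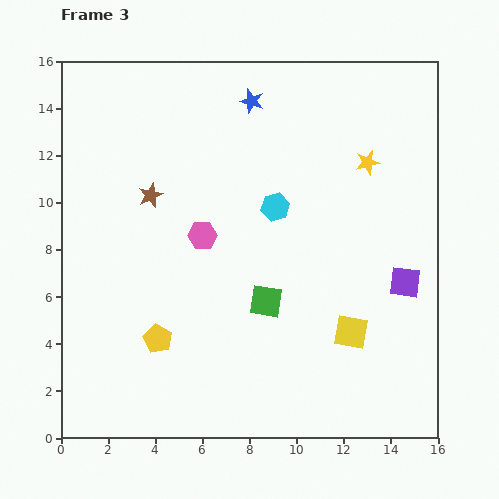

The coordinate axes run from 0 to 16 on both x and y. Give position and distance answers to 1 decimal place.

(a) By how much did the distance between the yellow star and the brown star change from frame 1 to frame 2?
+3.0

Distance in frame 1: 3.1. Distance in frame 2: 6.1.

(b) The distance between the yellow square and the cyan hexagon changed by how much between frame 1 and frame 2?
+3.4

Distance in frame 1: 6.9. Distance in frame 2: 10.3.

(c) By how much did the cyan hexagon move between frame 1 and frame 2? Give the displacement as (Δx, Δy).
(-2.8, 4.3)

The cyan hexagon was at (14.7, 9.8) in frame 1 and (11.9, 14.1) in frame 2.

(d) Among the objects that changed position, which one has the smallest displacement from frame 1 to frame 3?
the yellow square

(moved 1.7)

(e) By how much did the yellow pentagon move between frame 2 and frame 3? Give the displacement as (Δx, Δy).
(0.8, 0.8)

The yellow pentagon was at (3.3, 3.4) in frame 2 and (4.1, 4.2) in frame 3.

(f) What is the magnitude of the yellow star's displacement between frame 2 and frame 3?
4.3

The yellow star moved from (11.6, 7.6) to (13.0, 11.7), a distance of √(1.4² + 4.1²) ≈ 4.3.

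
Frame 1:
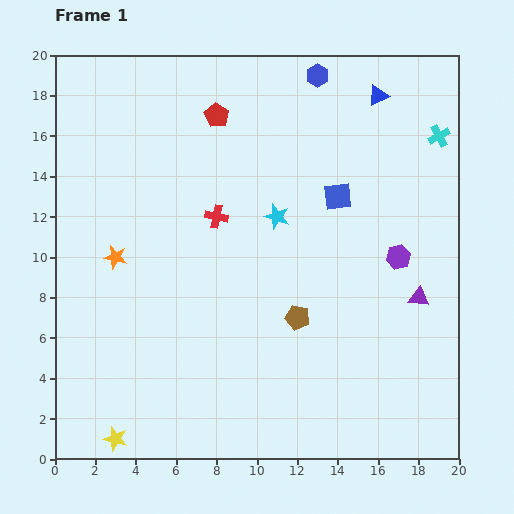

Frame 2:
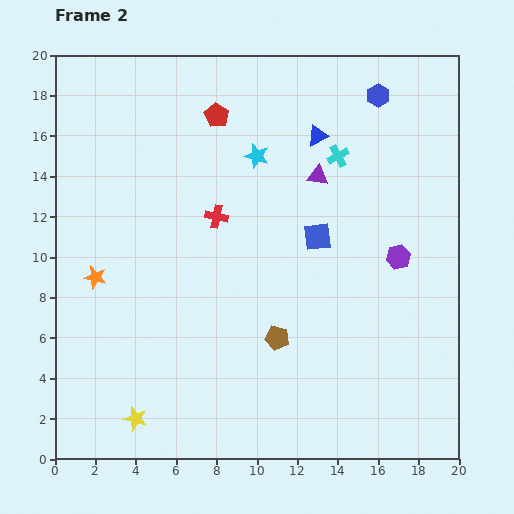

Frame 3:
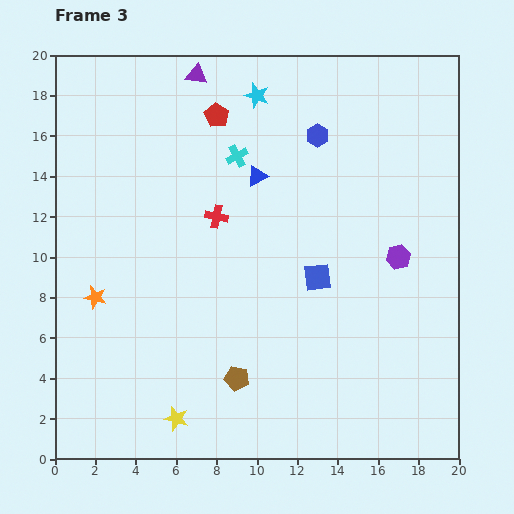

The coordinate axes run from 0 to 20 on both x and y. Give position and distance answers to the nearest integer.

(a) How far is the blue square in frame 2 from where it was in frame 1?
2

The blue square moved from (14, 13) to (13, 11), a distance of √(1² + 2²) ≈ 2.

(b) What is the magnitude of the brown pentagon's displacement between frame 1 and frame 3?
4

The brown pentagon moved from (12, 7) to (9, 4), a distance of √(3² + 3²) ≈ 4.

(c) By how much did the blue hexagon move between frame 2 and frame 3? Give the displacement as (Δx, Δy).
(-3, -2)

The blue hexagon was at (16, 18) in frame 2 and (13, 16) in frame 3.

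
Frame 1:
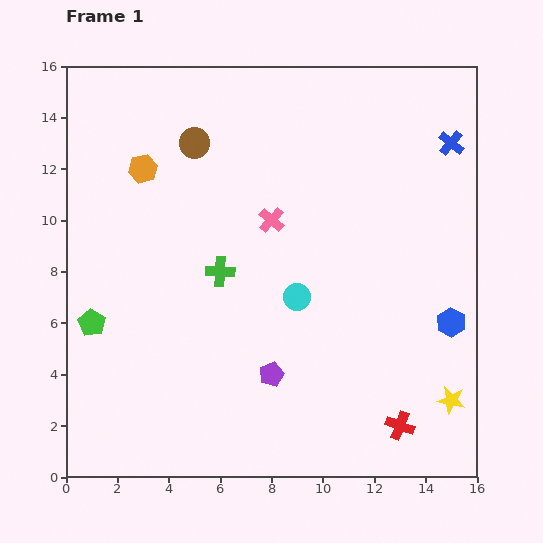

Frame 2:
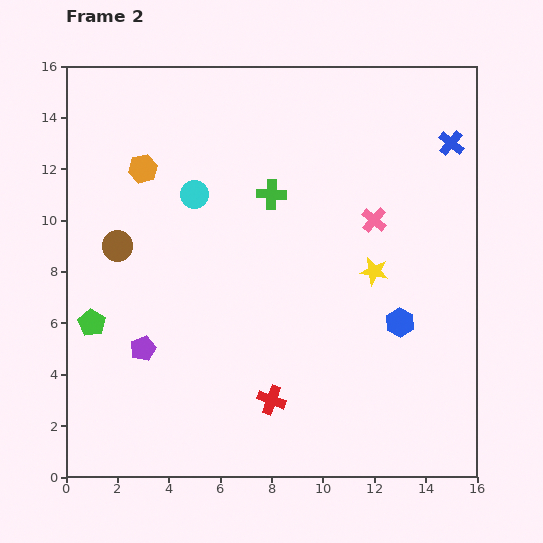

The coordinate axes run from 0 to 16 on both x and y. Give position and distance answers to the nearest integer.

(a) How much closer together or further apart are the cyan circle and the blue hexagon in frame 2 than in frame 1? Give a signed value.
+3

Distance in frame 1: 6. Distance in frame 2: 9.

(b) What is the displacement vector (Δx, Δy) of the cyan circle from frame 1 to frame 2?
(-4, 4)

The cyan circle was at (9, 7) in frame 1 and (5, 11) in frame 2.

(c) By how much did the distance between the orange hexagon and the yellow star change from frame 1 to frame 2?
-5

Distance in frame 1: 15. Distance in frame 2: 10.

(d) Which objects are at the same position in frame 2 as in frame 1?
the orange hexagon, the blue cross, the green pentagon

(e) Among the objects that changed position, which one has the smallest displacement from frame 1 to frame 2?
the blue hexagon

(moved 2)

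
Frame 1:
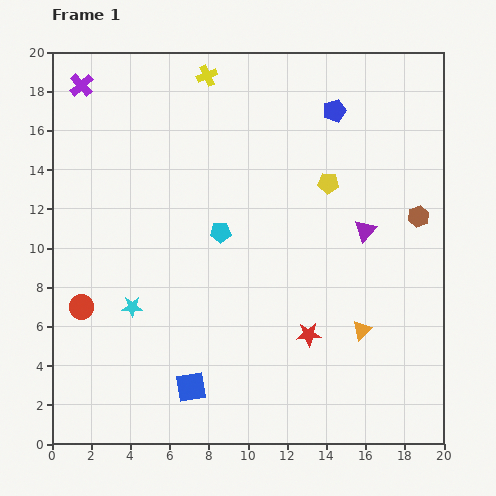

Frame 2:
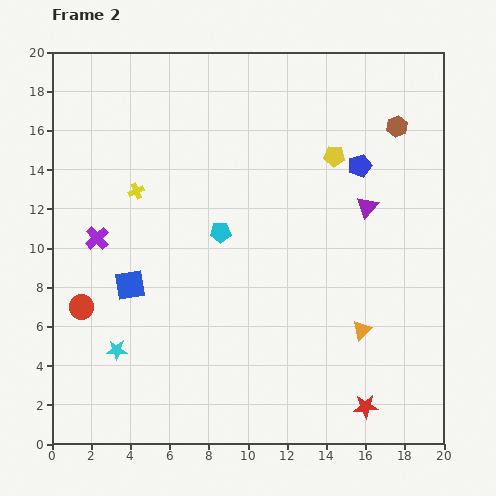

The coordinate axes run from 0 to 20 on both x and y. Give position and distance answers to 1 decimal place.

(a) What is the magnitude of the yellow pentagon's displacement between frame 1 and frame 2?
1.4

The yellow pentagon moved from (14.1, 13.3) to (14.4, 14.7), a distance of √(0.3² + 1.4²) ≈ 1.4.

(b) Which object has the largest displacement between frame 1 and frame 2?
the purple cross

(moved 7.8; next 6.9)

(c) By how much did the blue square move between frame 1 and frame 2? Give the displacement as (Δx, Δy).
(-3.1, 5.2)

The blue square was at (7.1, 2.9) in frame 1 and (4.0, 8.1) in frame 2.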